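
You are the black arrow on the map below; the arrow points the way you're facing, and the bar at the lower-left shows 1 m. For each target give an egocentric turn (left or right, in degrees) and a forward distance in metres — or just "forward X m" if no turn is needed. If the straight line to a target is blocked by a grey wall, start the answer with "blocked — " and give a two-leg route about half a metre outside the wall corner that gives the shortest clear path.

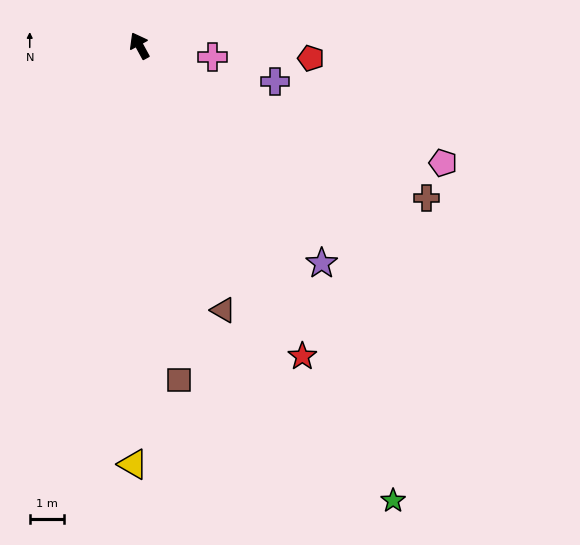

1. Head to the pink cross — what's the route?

turn right 127°, forward 2.1 m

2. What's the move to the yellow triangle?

turn left 150°, forward 12.1 m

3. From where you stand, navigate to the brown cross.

turn right 147°, forward 9.4 m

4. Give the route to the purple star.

turn right 169°, forward 8.2 m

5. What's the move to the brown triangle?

turn left 169°, forward 8.0 m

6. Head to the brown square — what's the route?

turn left 158°, forward 9.8 m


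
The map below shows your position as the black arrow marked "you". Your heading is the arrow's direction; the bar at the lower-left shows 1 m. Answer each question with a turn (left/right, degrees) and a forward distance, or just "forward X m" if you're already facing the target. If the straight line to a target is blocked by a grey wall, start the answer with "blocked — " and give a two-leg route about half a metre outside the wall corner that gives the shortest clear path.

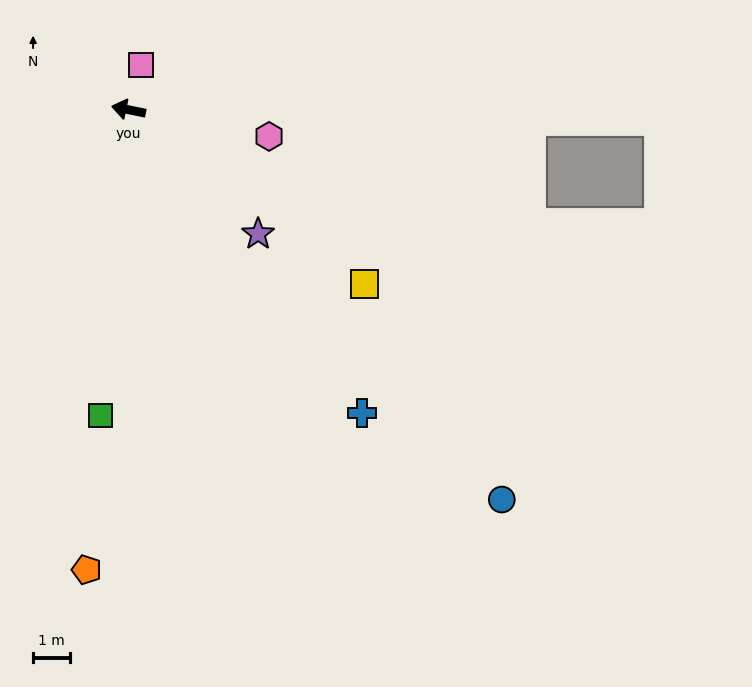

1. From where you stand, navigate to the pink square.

turn right 95°, forward 1.3 m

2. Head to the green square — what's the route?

turn left 96°, forward 8.4 m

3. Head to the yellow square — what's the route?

turn left 155°, forward 8.0 m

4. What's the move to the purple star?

turn left 148°, forward 4.9 m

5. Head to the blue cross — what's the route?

turn left 139°, forward 10.5 m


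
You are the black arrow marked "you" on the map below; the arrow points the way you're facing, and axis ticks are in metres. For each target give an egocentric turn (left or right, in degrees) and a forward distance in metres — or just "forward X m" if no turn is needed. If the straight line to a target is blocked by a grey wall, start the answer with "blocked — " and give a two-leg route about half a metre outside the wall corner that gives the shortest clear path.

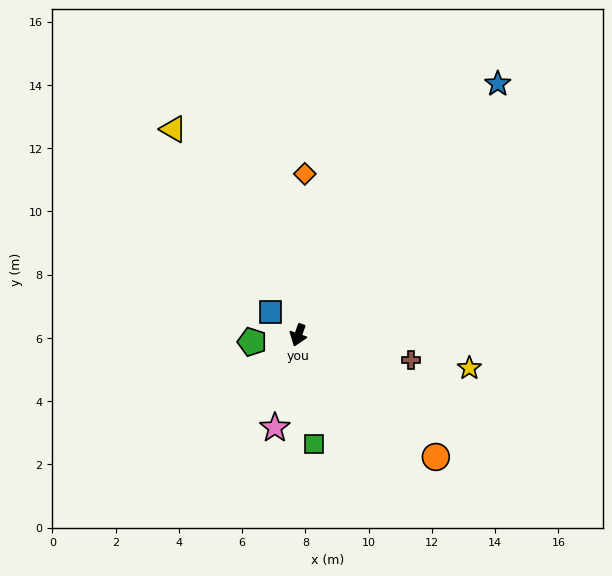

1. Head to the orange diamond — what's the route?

turn right 163°, forward 5.1 m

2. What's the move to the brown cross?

turn left 97°, forward 3.7 m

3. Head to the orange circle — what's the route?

turn left 68°, forward 5.8 m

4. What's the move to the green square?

turn left 28°, forward 3.5 m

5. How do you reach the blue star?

turn left 161°, forward 10.1 m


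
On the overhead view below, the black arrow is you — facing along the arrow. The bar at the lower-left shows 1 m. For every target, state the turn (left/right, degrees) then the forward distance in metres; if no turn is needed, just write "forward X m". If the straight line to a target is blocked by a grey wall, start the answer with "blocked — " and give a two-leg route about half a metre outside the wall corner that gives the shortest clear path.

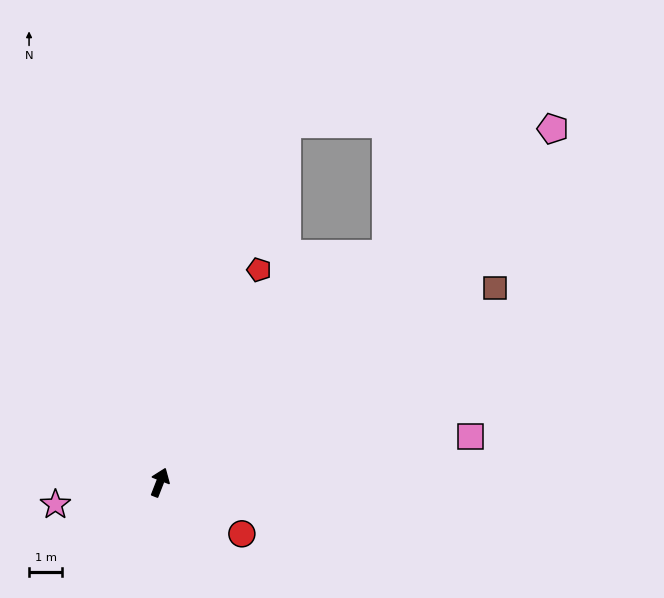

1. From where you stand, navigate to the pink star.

turn left 123°, forward 3.2 m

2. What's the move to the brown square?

turn right 39°, forward 11.7 m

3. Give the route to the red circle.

turn right 101°, forward 2.9 m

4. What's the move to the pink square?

turn right 60°, forward 9.5 m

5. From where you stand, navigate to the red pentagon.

turn right 4°, forward 7.1 m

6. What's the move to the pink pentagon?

turn right 27°, forward 15.9 m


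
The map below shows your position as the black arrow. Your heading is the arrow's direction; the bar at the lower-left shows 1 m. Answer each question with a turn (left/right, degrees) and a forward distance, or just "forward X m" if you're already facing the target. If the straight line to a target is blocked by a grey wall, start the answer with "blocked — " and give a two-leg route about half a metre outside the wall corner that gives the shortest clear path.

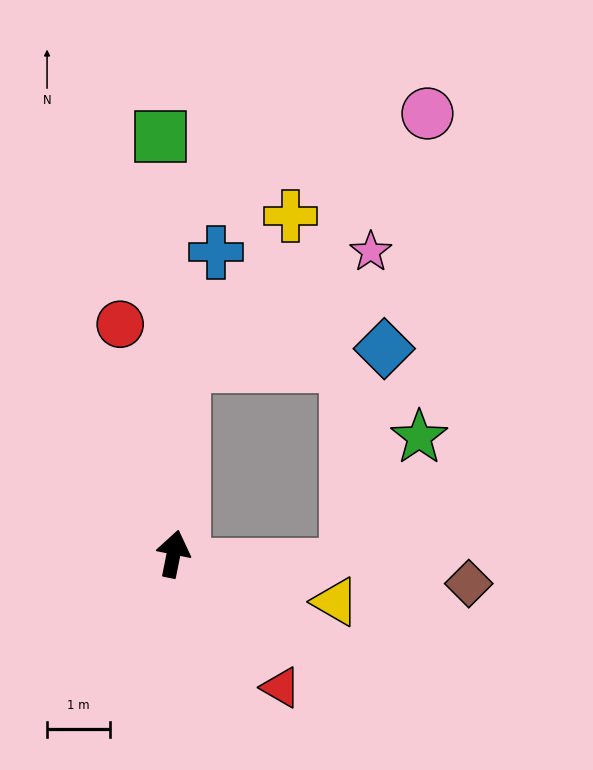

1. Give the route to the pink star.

blocked — turn left 8°, forward 3.0 m, then turn right 55°, forward 3.5 m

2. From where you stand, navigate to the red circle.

turn left 24°, forward 3.7 m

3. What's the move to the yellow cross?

blocked — turn left 8°, forward 3.0 m, then turn right 32°, forward 2.9 m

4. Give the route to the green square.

turn left 13°, forward 6.6 m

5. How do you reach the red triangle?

turn right 130°, forward 2.7 m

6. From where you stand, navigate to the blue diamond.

blocked — turn left 8°, forward 3.0 m, then turn right 82°, forward 3.2 m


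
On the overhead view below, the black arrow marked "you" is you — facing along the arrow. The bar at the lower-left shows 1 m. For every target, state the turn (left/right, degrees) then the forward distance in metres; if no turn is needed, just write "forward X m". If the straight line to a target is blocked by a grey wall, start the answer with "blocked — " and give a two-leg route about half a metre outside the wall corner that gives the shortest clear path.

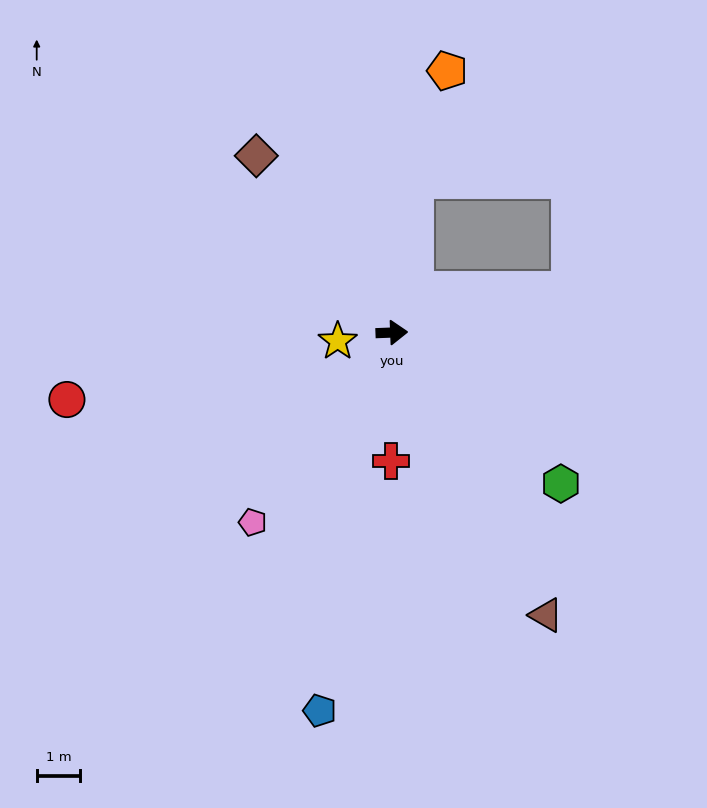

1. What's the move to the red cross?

turn right 93°, forward 3.0 m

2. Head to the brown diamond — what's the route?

turn left 125°, forward 5.1 m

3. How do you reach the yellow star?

turn right 173°, forward 1.3 m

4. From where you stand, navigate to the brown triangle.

turn right 64°, forward 7.4 m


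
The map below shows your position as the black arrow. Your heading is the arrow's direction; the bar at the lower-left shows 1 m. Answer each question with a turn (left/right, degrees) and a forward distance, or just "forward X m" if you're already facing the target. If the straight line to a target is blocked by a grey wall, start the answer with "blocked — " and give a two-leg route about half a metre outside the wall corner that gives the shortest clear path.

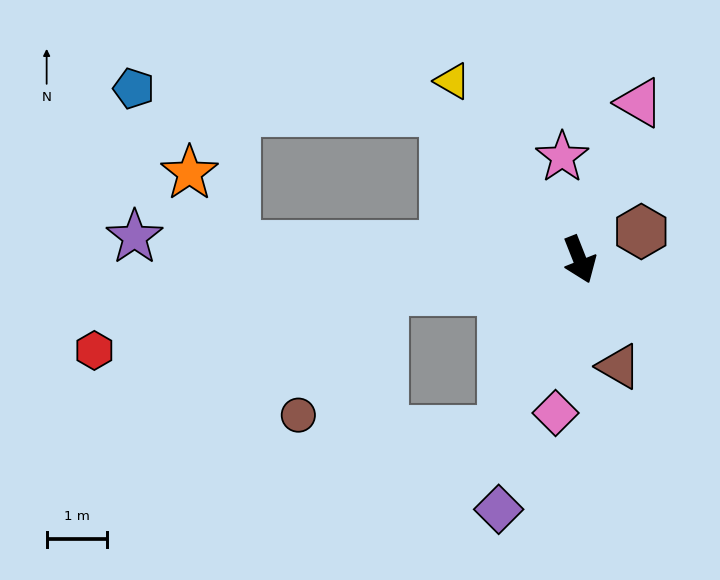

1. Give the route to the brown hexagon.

turn left 93°, forward 1.1 m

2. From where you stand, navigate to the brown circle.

blocked — turn right 103°, forward 3.3 m, then turn left 47°, forward 2.5 m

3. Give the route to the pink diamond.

turn right 31°, forward 2.6 m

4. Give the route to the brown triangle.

forward 1.9 m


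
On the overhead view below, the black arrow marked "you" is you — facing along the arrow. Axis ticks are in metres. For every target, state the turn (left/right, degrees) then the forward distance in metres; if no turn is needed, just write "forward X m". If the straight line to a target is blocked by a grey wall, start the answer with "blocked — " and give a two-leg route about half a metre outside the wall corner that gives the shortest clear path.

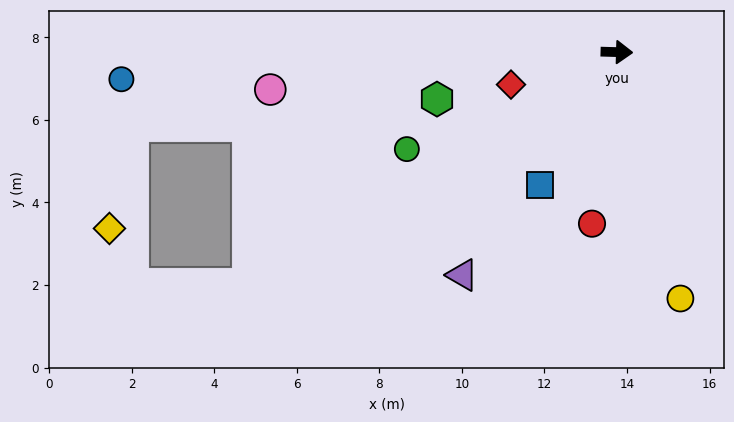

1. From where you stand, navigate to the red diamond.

turn right 161°, forward 2.7 m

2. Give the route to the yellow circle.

turn right 74°, forward 6.2 m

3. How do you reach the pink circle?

turn right 172°, forward 8.4 m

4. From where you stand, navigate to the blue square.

turn right 118°, forward 3.7 m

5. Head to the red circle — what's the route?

turn right 97°, forward 4.2 m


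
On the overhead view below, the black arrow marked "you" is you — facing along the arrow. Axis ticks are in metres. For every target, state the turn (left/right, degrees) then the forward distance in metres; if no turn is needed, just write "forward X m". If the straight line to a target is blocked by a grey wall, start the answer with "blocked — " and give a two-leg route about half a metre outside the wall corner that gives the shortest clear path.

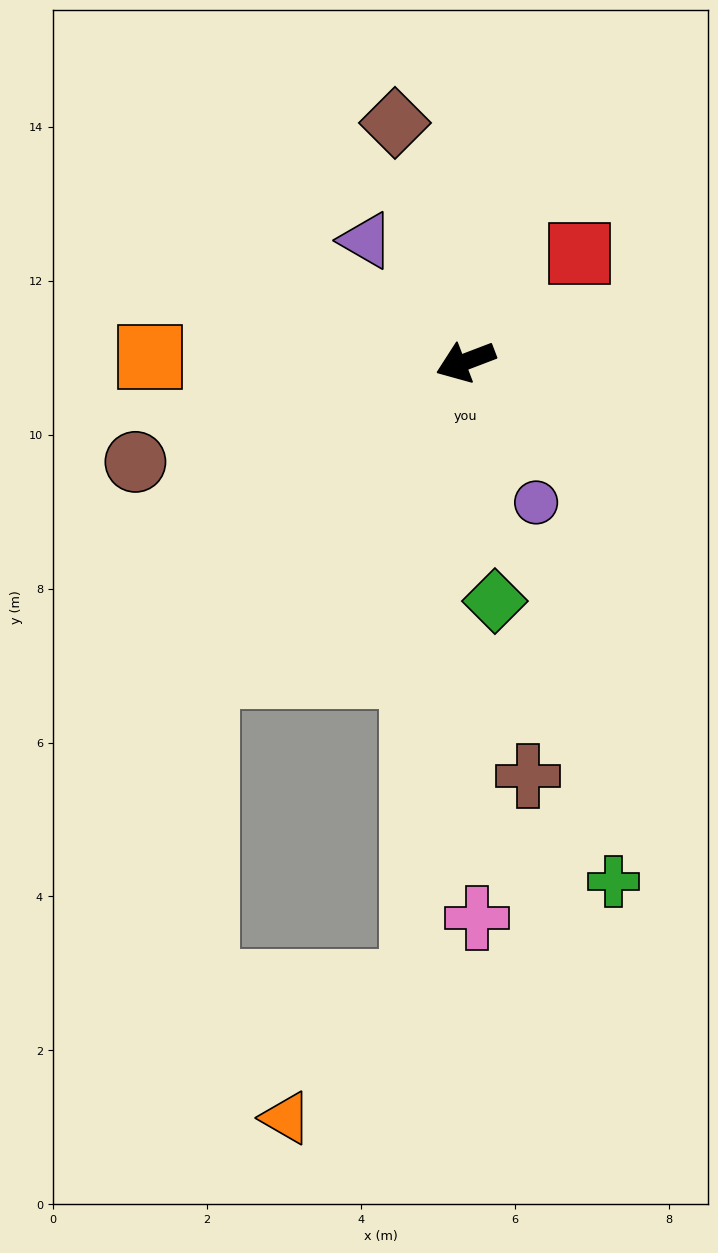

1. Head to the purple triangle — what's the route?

turn right 71°, forward 2.0 m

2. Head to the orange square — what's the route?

turn right 22°, forward 4.1 m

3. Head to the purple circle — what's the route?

turn left 96°, forward 2.0 m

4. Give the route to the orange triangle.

blocked — turn left 64°, forward 8.1 m, then turn right 38°, forward 2.4 m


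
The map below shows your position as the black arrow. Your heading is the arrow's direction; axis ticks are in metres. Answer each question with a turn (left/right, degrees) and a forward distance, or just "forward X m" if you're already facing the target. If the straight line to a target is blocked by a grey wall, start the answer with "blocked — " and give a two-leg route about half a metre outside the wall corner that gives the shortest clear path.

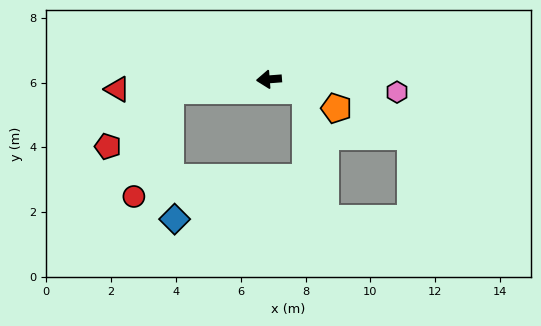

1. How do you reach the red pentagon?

blocked — forward 3.1 m, then turn left 38°, forward 2.6 m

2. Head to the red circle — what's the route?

blocked — forward 3.1 m, then turn left 67°, forward 3.5 m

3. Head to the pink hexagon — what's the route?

turn left 170°, forward 4.0 m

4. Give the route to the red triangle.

forward 4.7 m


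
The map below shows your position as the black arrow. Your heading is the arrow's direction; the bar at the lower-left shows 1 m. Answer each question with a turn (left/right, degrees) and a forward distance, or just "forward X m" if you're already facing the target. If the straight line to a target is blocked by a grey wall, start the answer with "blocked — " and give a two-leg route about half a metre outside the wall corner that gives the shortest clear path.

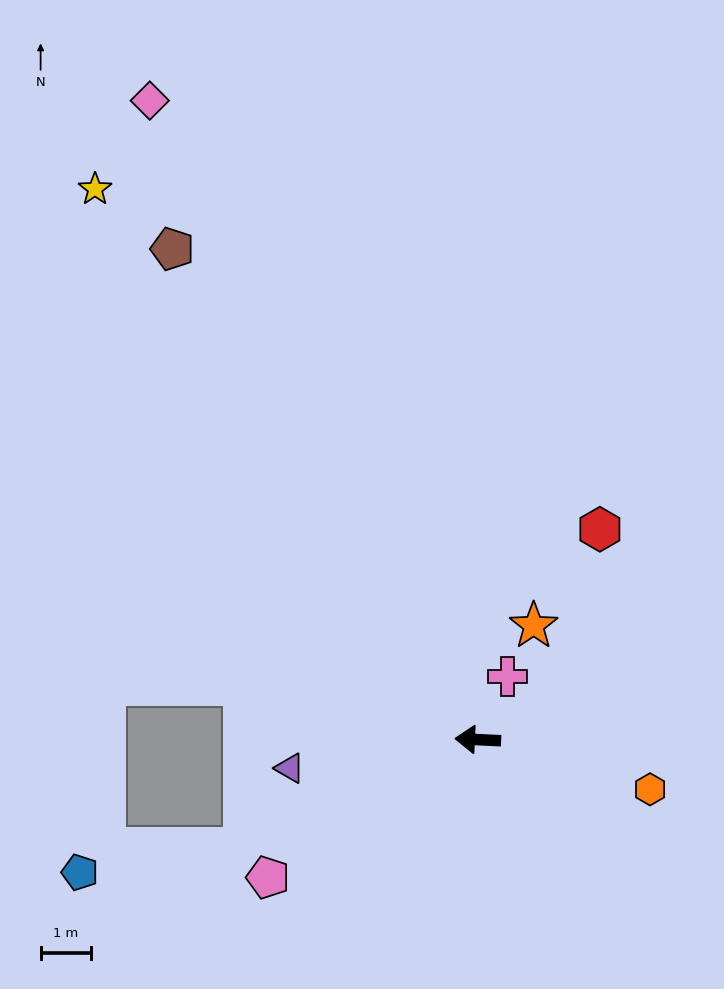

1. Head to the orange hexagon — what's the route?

turn left 167°, forward 3.6 m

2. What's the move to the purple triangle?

turn left 11°, forward 3.8 m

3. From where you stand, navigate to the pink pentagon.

turn left 36°, forward 5.0 m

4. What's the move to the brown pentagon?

turn right 55°, forward 11.5 m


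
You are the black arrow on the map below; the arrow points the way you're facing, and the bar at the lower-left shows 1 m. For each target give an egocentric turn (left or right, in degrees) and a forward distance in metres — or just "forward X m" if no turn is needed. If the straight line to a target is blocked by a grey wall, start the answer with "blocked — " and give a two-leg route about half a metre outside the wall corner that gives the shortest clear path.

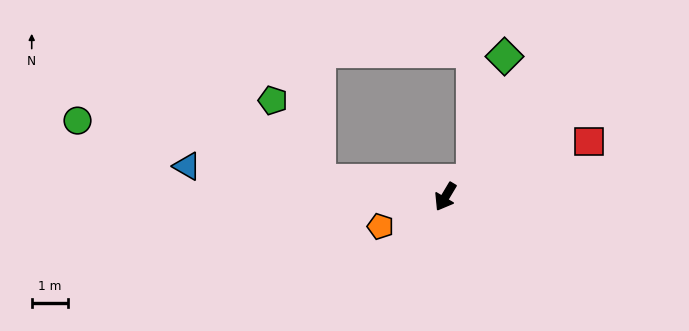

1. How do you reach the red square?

turn left 142°, forward 4.2 m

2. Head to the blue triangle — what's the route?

turn right 66°, forward 7.1 m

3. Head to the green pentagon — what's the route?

blocked — turn right 67°, forward 3.4 m, then turn right 51°, forward 2.5 m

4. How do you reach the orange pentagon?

turn right 35°, forward 1.9 m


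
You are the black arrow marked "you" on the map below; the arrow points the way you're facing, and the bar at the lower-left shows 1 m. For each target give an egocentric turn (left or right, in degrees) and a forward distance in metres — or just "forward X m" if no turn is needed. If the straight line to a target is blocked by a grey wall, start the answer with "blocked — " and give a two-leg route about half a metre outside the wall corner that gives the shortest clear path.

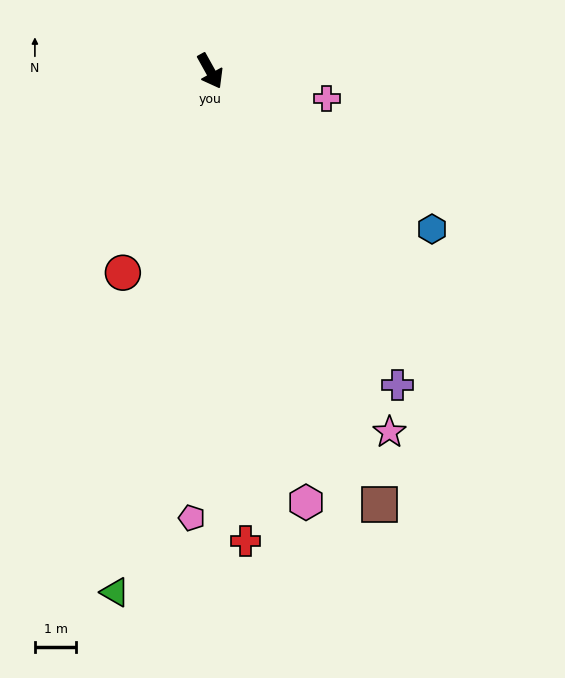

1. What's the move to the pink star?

turn right 3°, forward 9.7 m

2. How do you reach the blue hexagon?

turn left 25°, forward 6.6 m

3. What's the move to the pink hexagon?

turn right 17°, forward 10.6 m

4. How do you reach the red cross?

turn right 25°, forward 11.3 m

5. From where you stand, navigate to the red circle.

turn right 52°, forward 5.3 m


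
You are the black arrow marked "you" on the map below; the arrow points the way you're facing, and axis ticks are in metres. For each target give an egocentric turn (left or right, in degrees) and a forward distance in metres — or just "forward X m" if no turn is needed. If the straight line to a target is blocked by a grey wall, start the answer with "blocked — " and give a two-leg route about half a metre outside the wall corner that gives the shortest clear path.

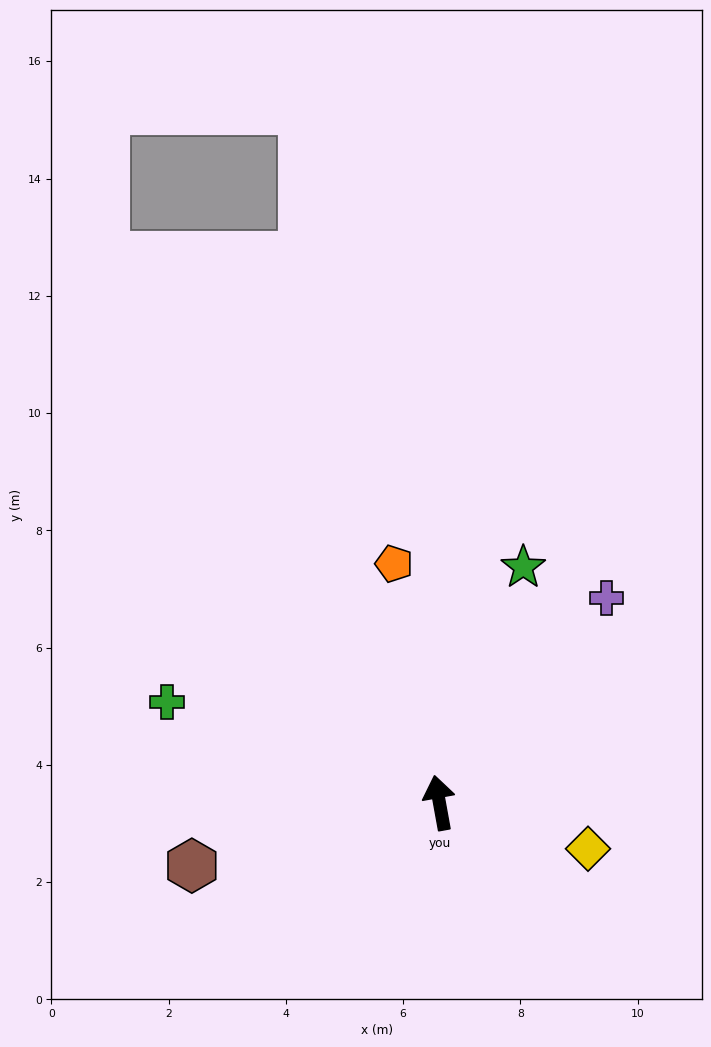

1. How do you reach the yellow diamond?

turn right 117°, forward 2.7 m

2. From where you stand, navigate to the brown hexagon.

turn left 94°, forward 4.4 m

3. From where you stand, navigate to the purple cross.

turn right 50°, forward 4.5 m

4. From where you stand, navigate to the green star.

turn right 30°, forward 4.3 m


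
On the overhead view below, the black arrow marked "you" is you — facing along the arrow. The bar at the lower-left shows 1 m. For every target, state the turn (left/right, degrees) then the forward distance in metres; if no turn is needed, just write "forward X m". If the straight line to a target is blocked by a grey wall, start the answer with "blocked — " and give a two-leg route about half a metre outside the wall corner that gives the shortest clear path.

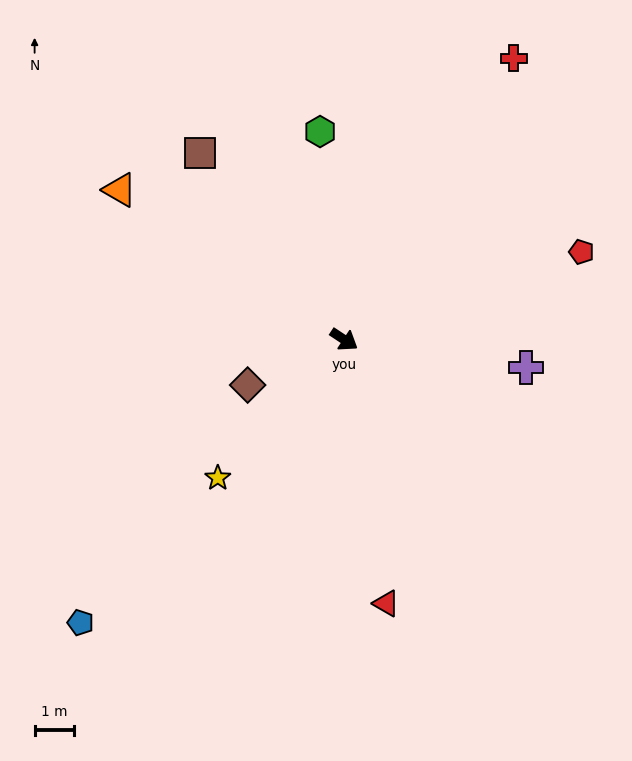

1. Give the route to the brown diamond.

turn right 121°, forward 2.7 m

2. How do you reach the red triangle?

turn right 47°, forward 6.8 m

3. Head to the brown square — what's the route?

turn left 161°, forward 6.0 m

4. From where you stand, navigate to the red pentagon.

turn left 54°, forward 6.4 m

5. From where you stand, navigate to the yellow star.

turn right 99°, forward 4.8 m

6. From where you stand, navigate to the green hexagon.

turn left 130°, forward 5.3 m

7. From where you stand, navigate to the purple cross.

turn left 25°, forward 4.7 m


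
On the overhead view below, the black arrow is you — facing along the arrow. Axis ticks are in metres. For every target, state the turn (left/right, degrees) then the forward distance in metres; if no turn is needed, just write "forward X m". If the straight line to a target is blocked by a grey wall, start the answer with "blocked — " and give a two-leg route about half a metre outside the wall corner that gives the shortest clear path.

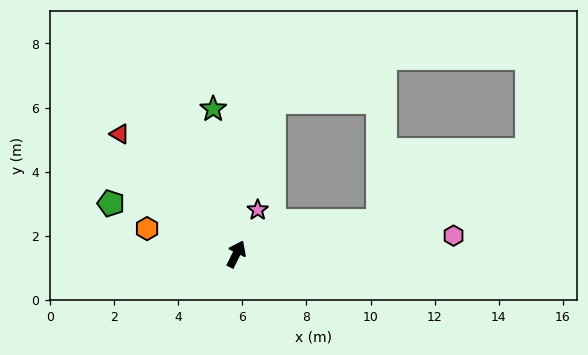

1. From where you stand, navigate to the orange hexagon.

turn left 100°, forward 2.9 m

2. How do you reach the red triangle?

turn left 70°, forward 5.2 m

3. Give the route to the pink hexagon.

turn right 59°, forward 6.8 m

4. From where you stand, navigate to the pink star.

forward 1.5 m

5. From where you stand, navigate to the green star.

turn left 35°, forward 4.6 m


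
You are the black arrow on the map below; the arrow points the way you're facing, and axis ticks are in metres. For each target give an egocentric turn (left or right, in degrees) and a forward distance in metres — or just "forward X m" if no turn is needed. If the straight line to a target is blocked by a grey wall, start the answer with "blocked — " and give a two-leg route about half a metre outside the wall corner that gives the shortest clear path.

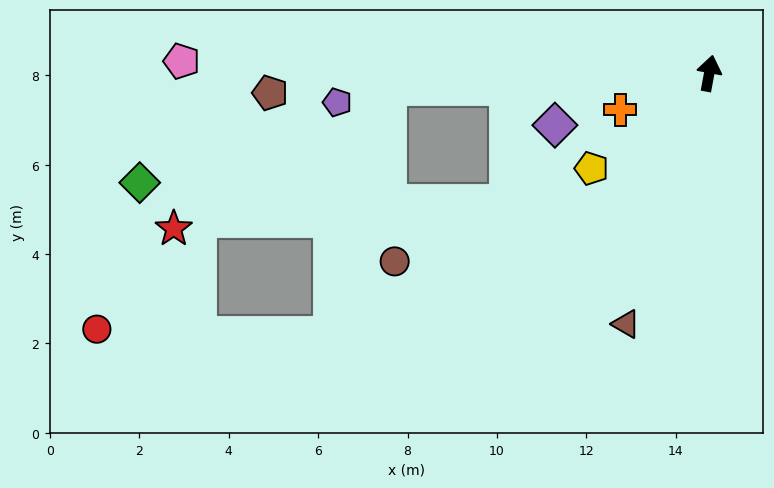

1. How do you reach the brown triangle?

turn left 172°, forward 5.9 m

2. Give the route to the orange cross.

turn left 123°, forward 2.2 m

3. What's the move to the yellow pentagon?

turn left 139°, forward 3.4 m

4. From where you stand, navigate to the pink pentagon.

turn left 99°, forward 11.8 m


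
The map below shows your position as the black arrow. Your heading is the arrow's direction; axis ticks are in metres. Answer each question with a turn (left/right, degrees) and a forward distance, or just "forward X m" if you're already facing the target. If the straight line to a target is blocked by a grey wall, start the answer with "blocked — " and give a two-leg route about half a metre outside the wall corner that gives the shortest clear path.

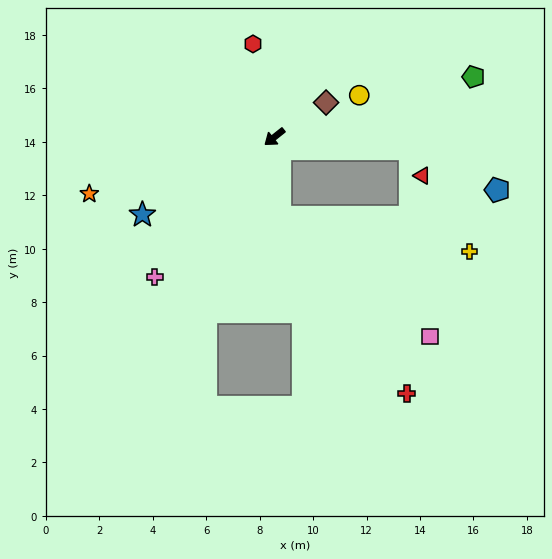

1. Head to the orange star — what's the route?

turn right 21°, forward 7.2 m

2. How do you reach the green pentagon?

turn left 158°, forward 7.8 m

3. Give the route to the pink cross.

turn left 11°, forward 6.9 m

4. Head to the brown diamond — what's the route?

turn left 175°, forward 2.3 m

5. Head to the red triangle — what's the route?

blocked — turn left 136°, forward 5.1 m, then turn right 60°, forward 1.1 m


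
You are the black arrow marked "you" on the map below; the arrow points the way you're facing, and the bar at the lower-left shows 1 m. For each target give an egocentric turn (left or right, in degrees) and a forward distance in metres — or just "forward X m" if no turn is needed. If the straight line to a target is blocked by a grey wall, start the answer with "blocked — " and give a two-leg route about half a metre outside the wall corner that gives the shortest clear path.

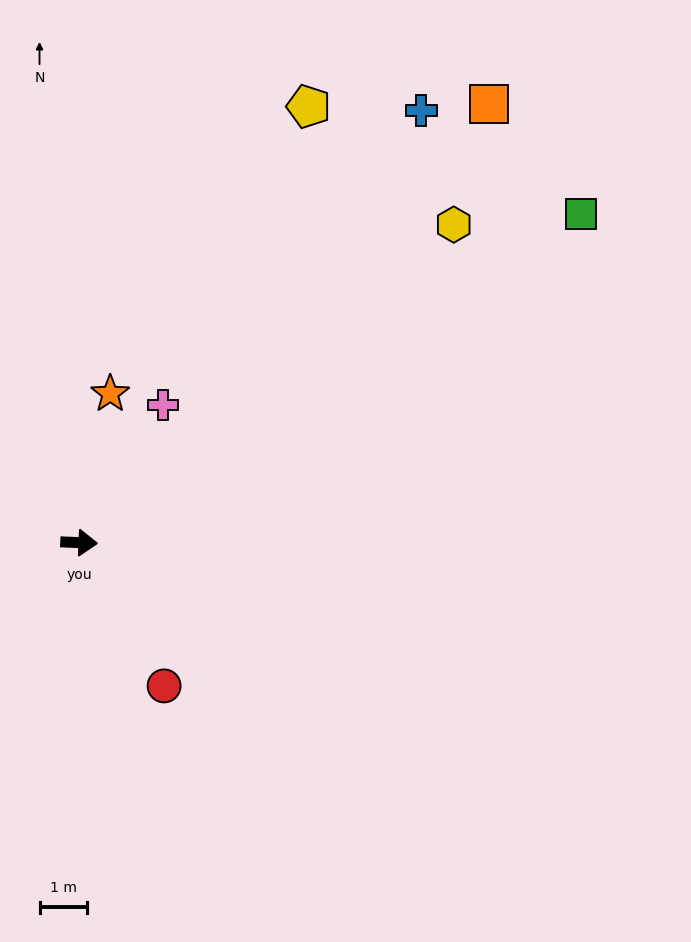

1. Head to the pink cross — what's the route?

turn left 61°, forward 3.4 m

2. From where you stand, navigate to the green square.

turn left 36°, forward 12.7 m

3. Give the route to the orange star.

turn left 81°, forward 3.2 m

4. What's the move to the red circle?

turn right 57°, forward 3.5 m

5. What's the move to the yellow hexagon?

turn left 43°, forward 10.4 m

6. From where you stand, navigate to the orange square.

turn left 49°, forward 12.7 m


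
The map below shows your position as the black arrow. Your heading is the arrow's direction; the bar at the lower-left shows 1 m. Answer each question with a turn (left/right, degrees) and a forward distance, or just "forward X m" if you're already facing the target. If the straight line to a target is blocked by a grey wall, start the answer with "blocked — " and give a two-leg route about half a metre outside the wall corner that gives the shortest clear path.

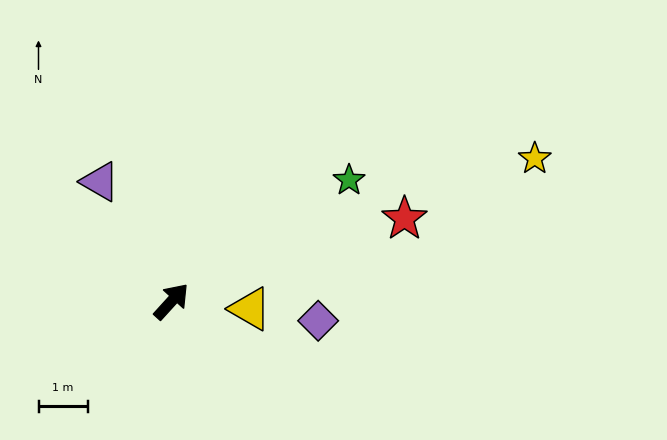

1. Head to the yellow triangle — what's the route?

turn right 53°, forward 1.6 m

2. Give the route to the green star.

turn right 13°, forward 4.4 m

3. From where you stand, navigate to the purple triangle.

turn left 73°, forward 2.8 m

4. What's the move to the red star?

turn right 28°, forward 5.0 m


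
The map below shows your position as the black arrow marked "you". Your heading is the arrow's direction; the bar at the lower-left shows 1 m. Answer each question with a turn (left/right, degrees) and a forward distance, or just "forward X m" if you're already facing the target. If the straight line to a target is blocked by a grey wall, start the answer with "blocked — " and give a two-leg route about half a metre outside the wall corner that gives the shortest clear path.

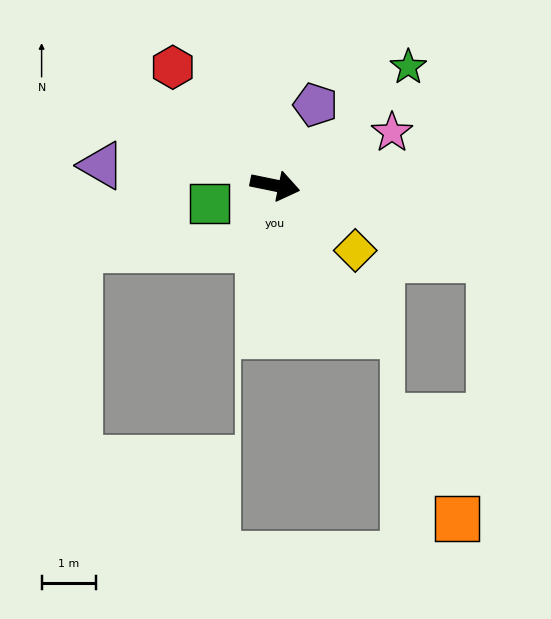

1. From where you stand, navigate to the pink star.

turn left 36°, forward 2.4 m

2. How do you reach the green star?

turn left 53°, forward 3.3 m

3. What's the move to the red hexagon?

turn left 142°, forward 2.9 m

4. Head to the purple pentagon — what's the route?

turn left 75°, forward 1.6 m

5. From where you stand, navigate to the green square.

turn right 153°, forward 1.2 m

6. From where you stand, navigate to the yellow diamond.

turn right 27°, forward 1.9 m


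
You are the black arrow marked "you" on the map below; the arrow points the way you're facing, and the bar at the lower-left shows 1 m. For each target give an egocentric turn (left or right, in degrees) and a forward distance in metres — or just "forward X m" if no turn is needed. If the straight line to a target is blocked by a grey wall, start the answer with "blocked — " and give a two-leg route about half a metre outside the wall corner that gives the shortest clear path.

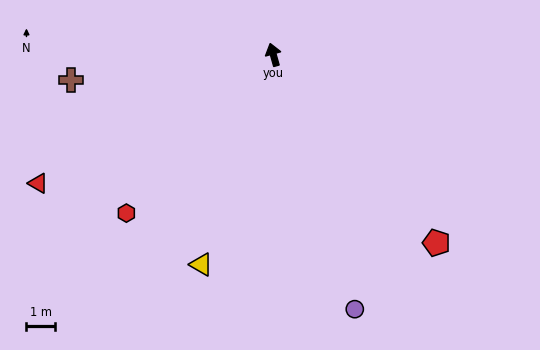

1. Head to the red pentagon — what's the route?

turn right 155°, forward 8.7 m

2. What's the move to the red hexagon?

turn left 122°, forward 7.5 m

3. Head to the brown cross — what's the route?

turn left 81°, forward 7.1 m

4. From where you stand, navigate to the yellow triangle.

turn left 145°, forward 7.7 m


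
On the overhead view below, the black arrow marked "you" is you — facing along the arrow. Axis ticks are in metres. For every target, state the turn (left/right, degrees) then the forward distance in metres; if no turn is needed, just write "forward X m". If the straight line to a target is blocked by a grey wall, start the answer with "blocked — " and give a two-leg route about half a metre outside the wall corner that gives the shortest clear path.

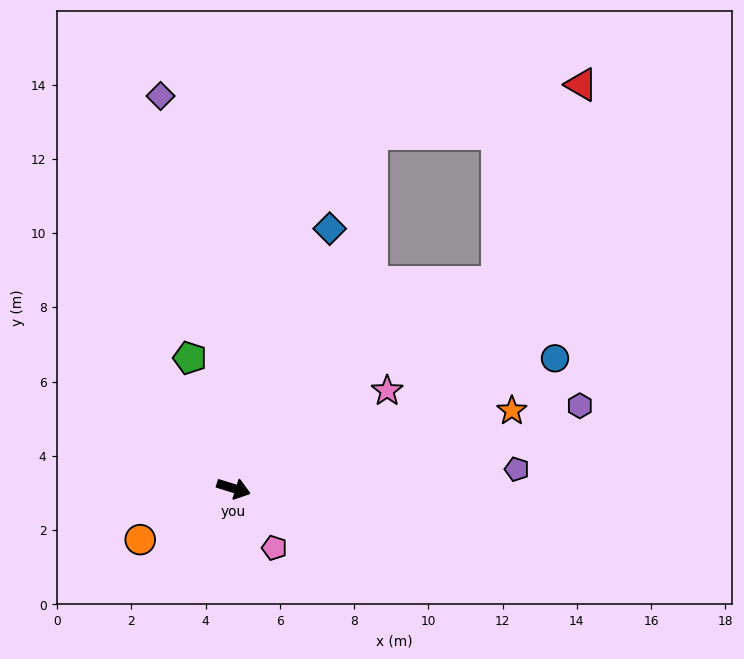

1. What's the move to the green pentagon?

turn left 126°, forward 3.7 m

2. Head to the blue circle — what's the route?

turn left 39°, forward 9.3 m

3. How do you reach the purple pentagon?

turn left 21°, forward 7.6 m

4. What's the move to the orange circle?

turn right 134°, forward 2.9 m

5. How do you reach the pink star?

turn left 50°, forward 4.9 m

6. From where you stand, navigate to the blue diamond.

turn left 87°, forward 7.5 m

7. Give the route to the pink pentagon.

turn right 38°, forward 1.9 m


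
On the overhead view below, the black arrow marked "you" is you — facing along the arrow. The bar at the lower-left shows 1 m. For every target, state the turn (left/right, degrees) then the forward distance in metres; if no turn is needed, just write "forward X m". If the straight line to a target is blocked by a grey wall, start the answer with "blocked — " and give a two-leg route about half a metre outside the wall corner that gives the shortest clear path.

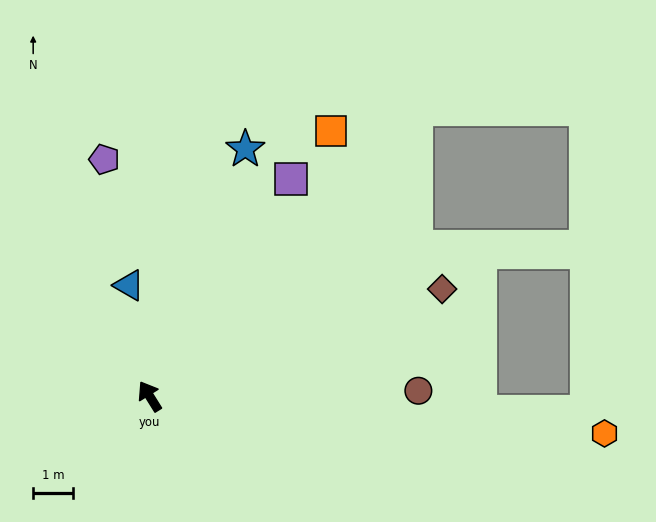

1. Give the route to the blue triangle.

turn right 21°, forward 2.8 m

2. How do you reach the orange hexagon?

turn right 127°, forward 11.5 m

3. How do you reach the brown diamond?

turn right 102°, forward 7.8 m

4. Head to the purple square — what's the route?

turn right 65°, forward 6.5 m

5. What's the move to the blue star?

turn right 53°, forward 6.7 m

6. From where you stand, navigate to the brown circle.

turn right 121°, forward 6.8 m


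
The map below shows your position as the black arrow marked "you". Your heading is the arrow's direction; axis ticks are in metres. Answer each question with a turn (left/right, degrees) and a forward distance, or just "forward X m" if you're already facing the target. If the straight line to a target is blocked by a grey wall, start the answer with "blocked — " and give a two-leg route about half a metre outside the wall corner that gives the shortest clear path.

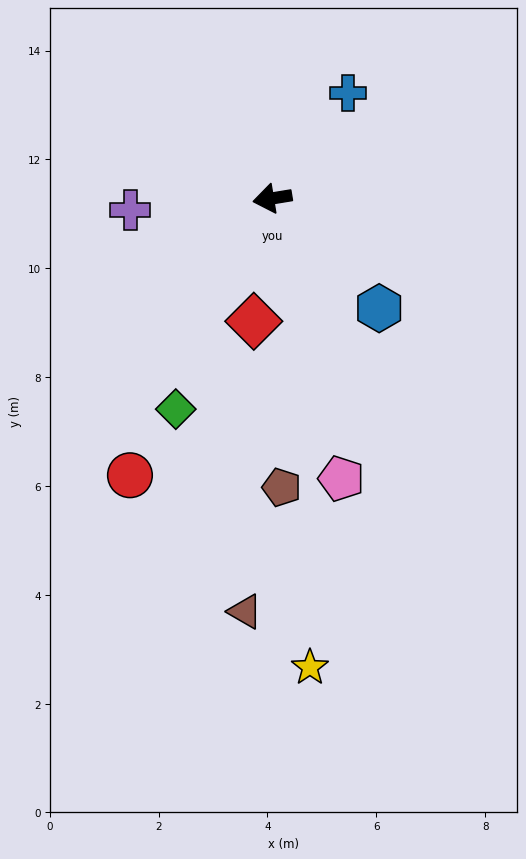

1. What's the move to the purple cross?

turn right 5°, forward 2.6 m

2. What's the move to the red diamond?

turn left 72°, forward 2.3 m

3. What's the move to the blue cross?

turn right 135°, forward 2.4 m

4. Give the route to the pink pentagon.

turn left 95°, forward 5.3 m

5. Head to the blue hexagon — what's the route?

turn left 125°, forward 2.8 m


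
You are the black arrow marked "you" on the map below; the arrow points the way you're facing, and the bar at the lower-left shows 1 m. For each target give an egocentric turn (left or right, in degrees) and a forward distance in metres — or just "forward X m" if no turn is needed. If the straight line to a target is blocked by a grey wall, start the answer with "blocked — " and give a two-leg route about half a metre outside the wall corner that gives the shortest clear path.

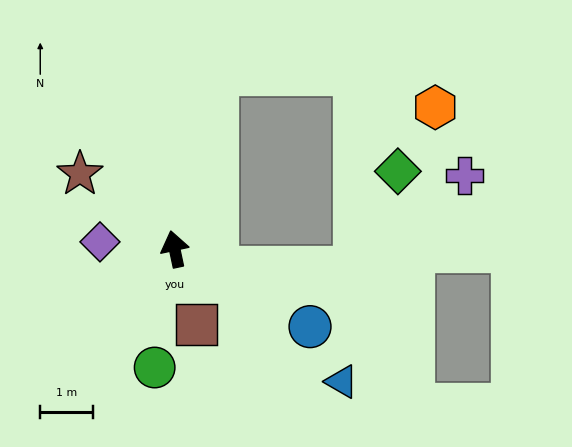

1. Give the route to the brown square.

turn right 176°, forward 1.5 m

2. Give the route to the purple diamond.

turn left 73°, forward 1.4 m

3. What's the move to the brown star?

turn left 40°, forward 2.3 m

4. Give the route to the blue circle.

turn right 132°, forward 3.0 m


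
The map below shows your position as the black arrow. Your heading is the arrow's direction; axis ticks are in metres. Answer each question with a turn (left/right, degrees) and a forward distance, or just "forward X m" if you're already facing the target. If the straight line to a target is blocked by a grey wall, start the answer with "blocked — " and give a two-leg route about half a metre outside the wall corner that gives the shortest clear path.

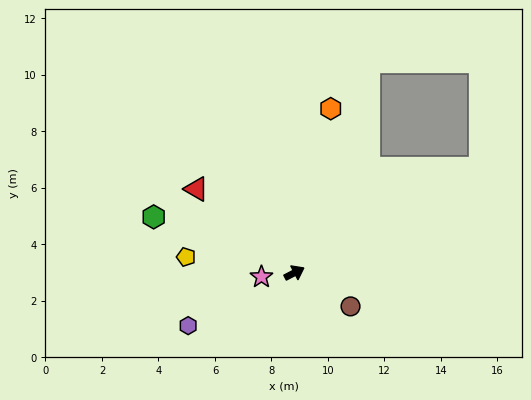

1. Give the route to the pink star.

turn left 160°, forward 1.2 m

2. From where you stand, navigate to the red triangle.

turn left 112°, forward 4.6 m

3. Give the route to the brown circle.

turn right 58°, forward 2.3 m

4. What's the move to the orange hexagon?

turn left 50°, forward 6.0 m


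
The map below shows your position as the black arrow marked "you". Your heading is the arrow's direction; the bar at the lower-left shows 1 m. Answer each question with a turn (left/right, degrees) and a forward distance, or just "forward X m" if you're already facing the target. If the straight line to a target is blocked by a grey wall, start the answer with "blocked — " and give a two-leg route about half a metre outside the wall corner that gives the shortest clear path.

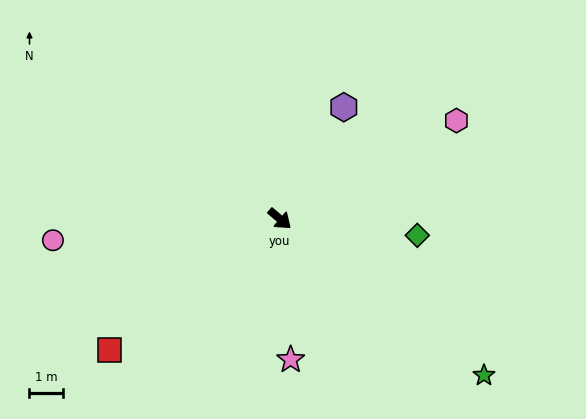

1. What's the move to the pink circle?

turn right 134°, forward 6.8 m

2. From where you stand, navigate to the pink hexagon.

turn left 69°, forward 6.0 m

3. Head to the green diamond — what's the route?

turn left 33°, forward 4.1 m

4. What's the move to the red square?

turn right 102°, forward 6.4 m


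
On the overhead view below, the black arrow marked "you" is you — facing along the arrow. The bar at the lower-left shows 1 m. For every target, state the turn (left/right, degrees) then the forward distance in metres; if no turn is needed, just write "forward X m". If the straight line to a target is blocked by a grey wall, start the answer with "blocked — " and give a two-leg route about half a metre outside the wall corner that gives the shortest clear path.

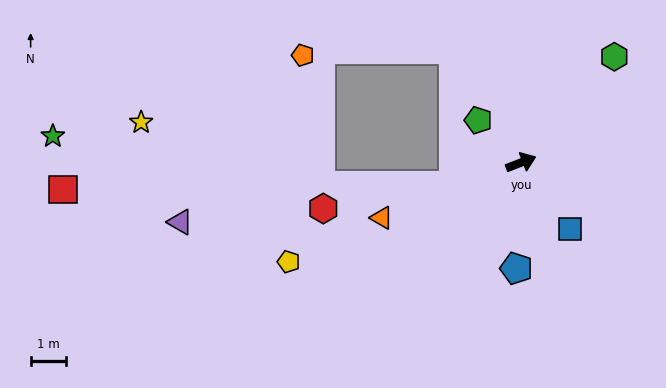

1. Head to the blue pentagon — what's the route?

turn right 114°, forward 3.0 m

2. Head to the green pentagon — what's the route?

turn left 114°, forward 1.7 m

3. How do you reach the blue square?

turn right 75°, forward 2.3 m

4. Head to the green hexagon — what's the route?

turn left 27°, forward 4.0 m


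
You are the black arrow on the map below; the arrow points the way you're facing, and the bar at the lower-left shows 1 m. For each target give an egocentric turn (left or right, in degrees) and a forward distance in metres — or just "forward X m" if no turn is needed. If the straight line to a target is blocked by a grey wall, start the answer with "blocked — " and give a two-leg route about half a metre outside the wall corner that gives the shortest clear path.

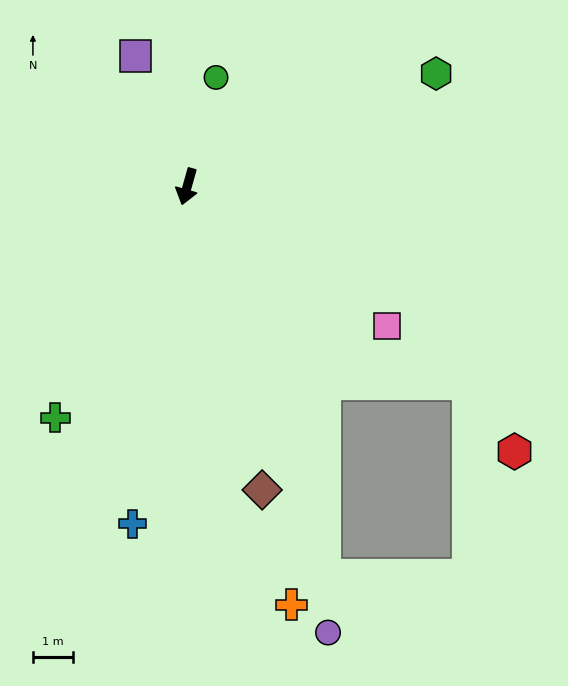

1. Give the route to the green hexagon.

turn left 130°, forward 6.9 m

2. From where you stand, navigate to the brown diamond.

turn left 30°, forward 7.8 m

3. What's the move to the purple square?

turn right 143°, forward 3.5 m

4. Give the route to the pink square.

turn left 71°, forward 6.1 m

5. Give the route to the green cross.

turn right 14°, forward 6.7 m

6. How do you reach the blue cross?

turn left 7°, forward 8.6 m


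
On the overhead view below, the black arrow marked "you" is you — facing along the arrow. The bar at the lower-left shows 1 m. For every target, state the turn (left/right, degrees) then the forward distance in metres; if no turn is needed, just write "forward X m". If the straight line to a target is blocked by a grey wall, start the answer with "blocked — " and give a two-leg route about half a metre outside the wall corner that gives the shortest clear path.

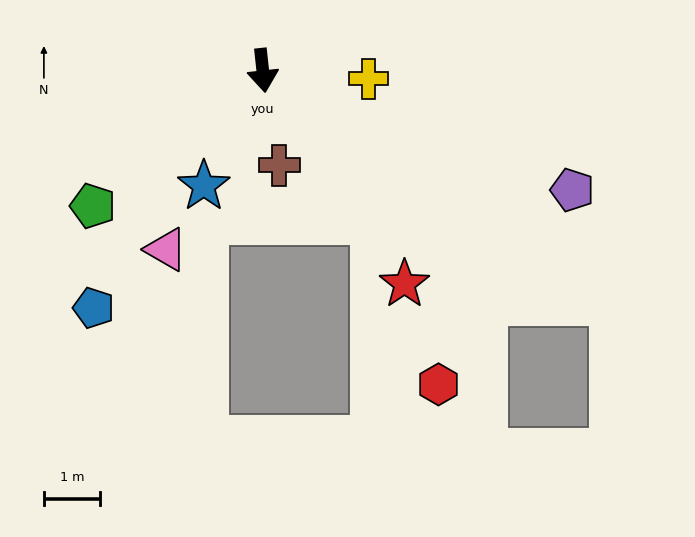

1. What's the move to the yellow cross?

turn left 79°, forward 1.9 m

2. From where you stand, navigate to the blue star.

turn right 33°, forward 2.3 m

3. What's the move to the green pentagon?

turn right 58°, forward 3.9 m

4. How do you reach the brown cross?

turn left 4°, forward 1.7 m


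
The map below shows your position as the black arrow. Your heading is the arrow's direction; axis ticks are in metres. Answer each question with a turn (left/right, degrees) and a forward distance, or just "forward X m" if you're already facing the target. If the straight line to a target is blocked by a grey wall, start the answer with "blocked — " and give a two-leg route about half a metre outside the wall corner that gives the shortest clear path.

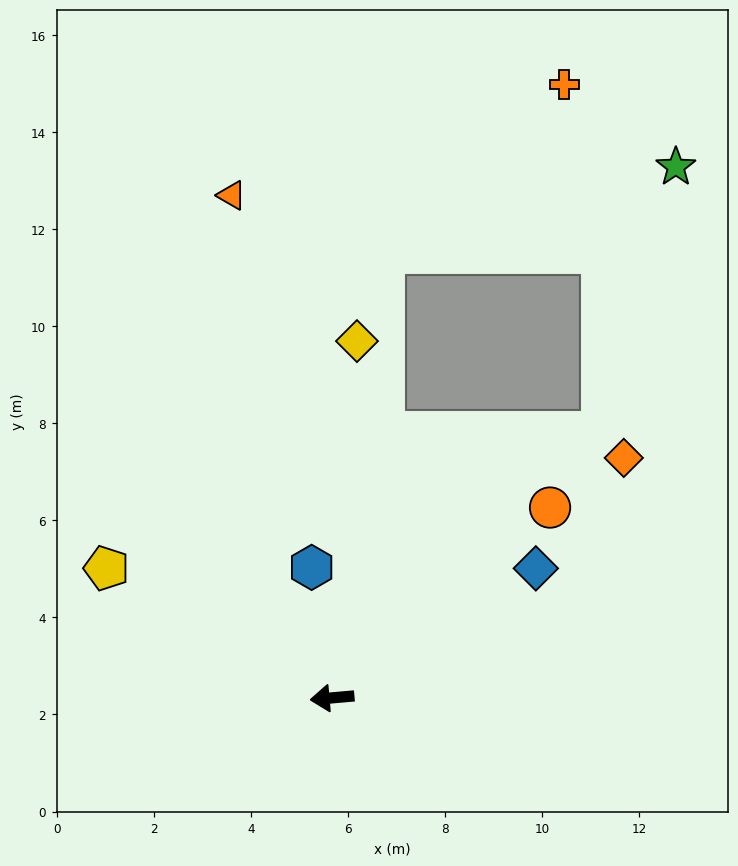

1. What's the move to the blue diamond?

turn right 153°, forward 5.0 m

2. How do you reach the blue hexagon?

turn right 86°, forward 2.7 m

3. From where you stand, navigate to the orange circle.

turn right 144°, forward 6.0 m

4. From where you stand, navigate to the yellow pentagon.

turn right 35°, forward 5.4 m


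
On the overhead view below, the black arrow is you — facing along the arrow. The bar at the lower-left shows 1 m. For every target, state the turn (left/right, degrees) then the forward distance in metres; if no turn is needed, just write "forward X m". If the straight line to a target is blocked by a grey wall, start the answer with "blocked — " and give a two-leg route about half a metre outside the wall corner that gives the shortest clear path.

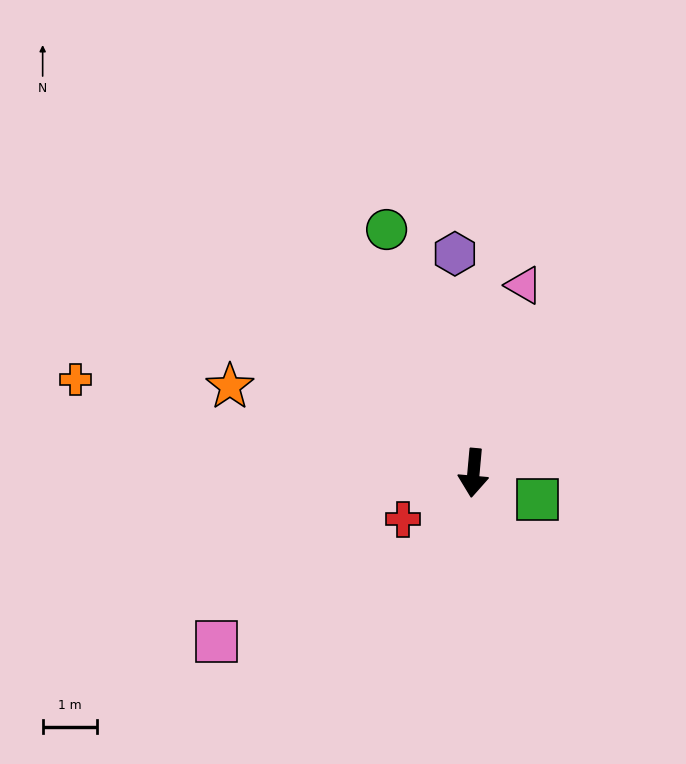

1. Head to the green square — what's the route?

turn left 73°, forward 1.3 m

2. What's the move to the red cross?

turn right 52°, forward 1.5 m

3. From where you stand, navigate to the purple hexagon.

turn right 170°, forward 4.0 m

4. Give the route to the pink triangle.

turn left 170°, forward 3.5 m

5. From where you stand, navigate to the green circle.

turn right 155°, forward 4.7 m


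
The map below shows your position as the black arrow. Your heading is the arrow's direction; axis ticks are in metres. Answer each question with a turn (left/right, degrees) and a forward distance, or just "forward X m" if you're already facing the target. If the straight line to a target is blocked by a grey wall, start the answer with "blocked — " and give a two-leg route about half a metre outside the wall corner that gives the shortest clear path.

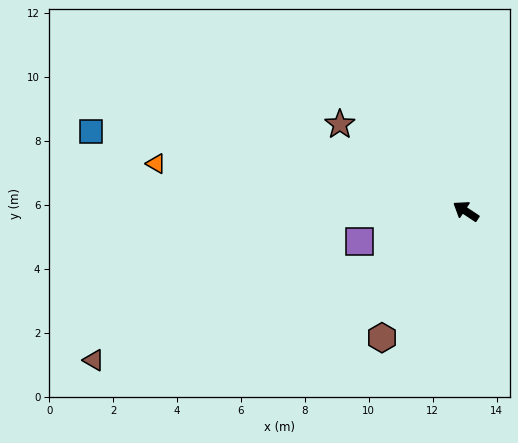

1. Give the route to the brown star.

forward 4.8 m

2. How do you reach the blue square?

turn left 21°, forward 12.0 m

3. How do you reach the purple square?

turn left 49°, forward 3.5 m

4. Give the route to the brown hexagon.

turn left 90°, forward 4.8 m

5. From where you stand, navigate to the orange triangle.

turn left 25°, forward 9.8 m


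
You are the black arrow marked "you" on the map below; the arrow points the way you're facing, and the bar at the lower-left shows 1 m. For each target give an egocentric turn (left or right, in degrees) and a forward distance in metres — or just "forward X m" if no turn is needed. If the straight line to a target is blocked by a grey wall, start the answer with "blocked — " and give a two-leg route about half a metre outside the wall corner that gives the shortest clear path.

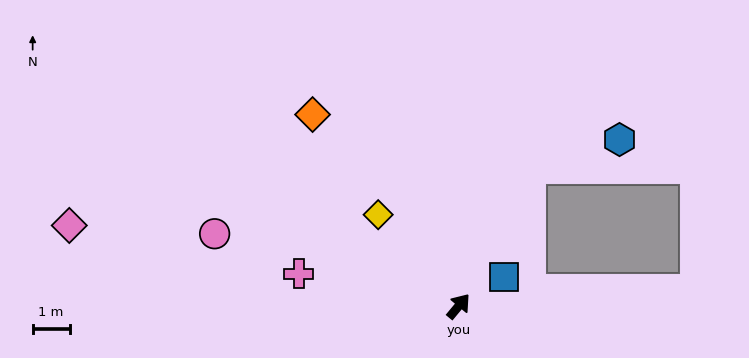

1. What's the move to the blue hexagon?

blocked — turn left 12°, forward 4.2 m, then turn right 44°, forward 2.5 m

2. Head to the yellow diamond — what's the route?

turn left 81°, forward 3.3 m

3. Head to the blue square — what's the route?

turn right 18°, forward 1.4 m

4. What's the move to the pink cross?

turn left 118°, forward 4.4 m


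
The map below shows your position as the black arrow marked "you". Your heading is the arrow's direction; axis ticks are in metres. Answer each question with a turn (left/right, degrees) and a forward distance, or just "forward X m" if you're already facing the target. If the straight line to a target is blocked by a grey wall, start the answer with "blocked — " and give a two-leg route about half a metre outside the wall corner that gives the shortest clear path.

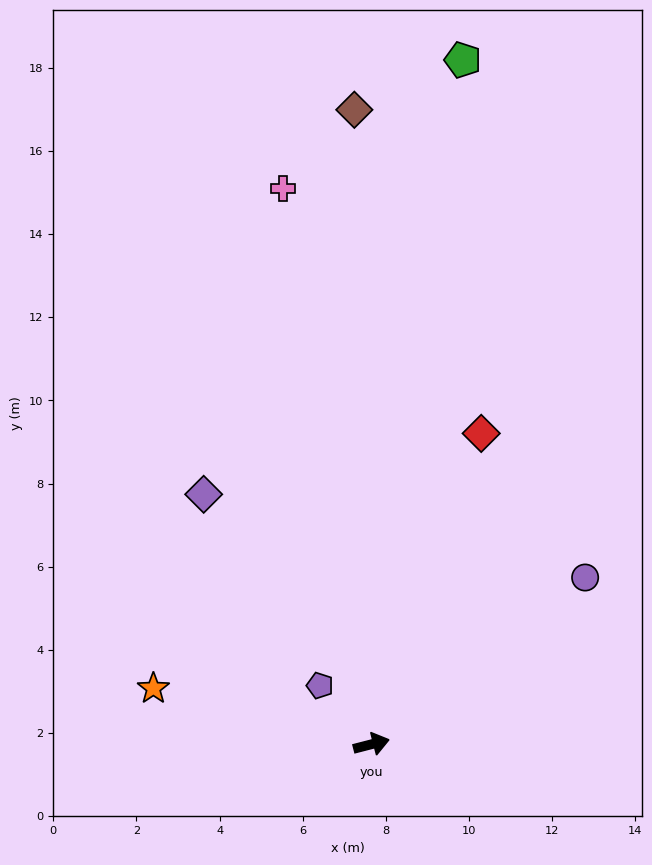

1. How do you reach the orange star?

turn left 151°, forward 5.4 m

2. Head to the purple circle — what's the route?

turn left 24°, forward 6.5 m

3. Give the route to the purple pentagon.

turn left 117°, forward 1.9 m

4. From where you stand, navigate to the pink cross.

turn left 85°, forward 13.5 m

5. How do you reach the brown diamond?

turn left 77°, forward 15.3 m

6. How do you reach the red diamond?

turn left 56°, forward 7.9 m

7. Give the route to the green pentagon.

turn left 68°, forward 16.6 m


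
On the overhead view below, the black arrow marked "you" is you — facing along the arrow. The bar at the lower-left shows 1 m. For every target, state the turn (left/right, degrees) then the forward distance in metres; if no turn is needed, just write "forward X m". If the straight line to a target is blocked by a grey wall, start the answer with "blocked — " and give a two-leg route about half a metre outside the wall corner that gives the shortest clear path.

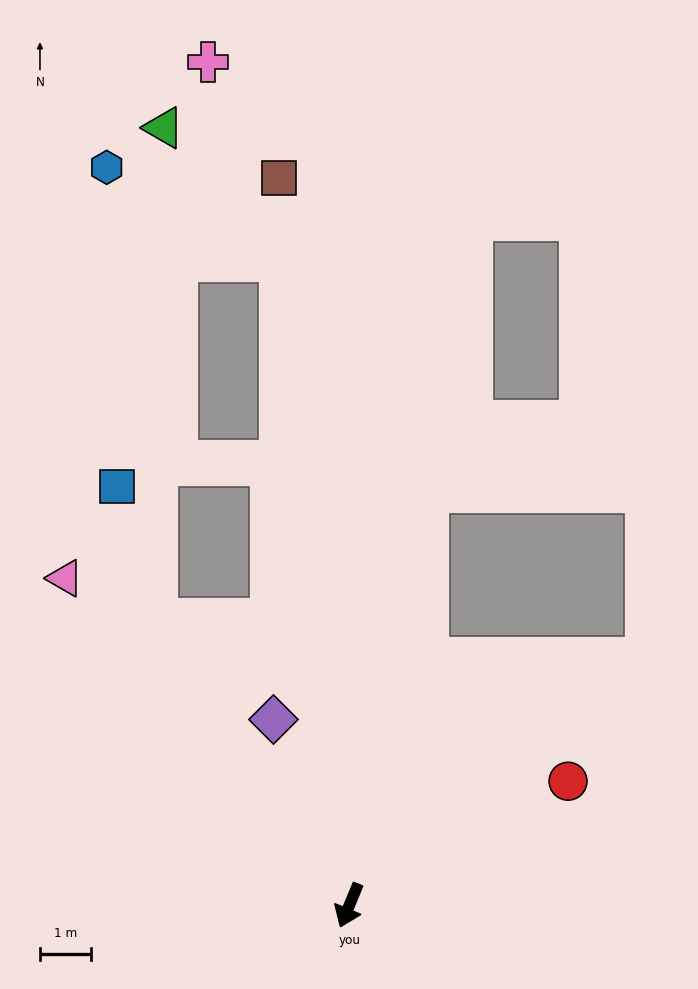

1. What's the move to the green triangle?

blocked — turn right 151°, forward 12.8 m, then turn left 35°, forward 3.5 m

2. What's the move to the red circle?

turn left 142°, forward 5.0 m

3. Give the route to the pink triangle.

turn right 117°, forward 8.6 m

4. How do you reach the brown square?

turn right 152°, forward 14.4 m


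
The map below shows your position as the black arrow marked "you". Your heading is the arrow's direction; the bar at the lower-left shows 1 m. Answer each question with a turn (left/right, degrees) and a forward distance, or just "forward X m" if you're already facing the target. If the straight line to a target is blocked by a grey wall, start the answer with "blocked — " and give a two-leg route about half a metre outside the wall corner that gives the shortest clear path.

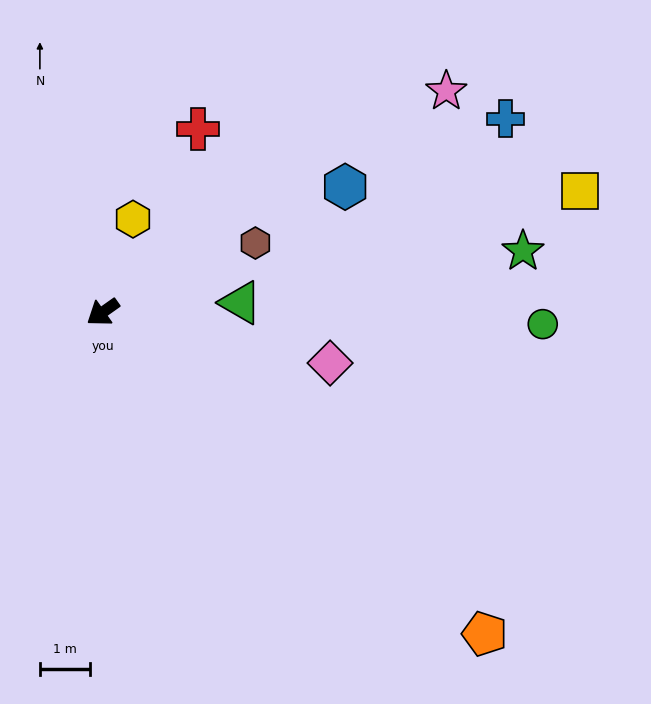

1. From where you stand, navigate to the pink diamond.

turn left 132°, forward 4.7 m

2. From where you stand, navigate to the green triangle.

turn left 149°, forward 2.8 m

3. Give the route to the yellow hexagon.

turn right 143°, forward 2.0 m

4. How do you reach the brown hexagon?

turn left 169°, forward 3.4 m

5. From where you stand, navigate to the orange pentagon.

turn left 105°, forward 10.0 m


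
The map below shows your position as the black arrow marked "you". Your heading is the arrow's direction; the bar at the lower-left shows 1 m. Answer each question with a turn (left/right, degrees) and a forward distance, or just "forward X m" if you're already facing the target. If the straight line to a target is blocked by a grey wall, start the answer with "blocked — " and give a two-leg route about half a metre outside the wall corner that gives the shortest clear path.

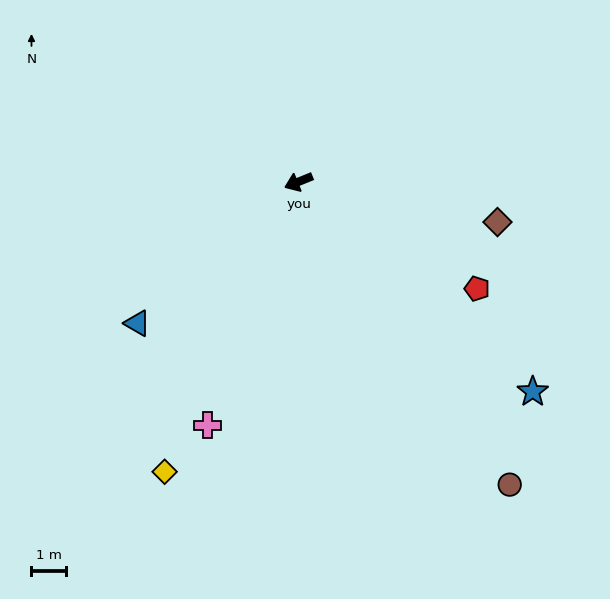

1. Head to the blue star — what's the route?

turn left 116°, forward 9.1 m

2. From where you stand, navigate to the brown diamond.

turn left 146°, forward 5.9 m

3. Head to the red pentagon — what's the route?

turn left 127°, forward 6.0 m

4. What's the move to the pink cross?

turn left 47°, forward 7.5 m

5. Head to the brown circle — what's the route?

turn left 103°, forward 10.7 m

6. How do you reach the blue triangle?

turn left 19°, forward 6.2 m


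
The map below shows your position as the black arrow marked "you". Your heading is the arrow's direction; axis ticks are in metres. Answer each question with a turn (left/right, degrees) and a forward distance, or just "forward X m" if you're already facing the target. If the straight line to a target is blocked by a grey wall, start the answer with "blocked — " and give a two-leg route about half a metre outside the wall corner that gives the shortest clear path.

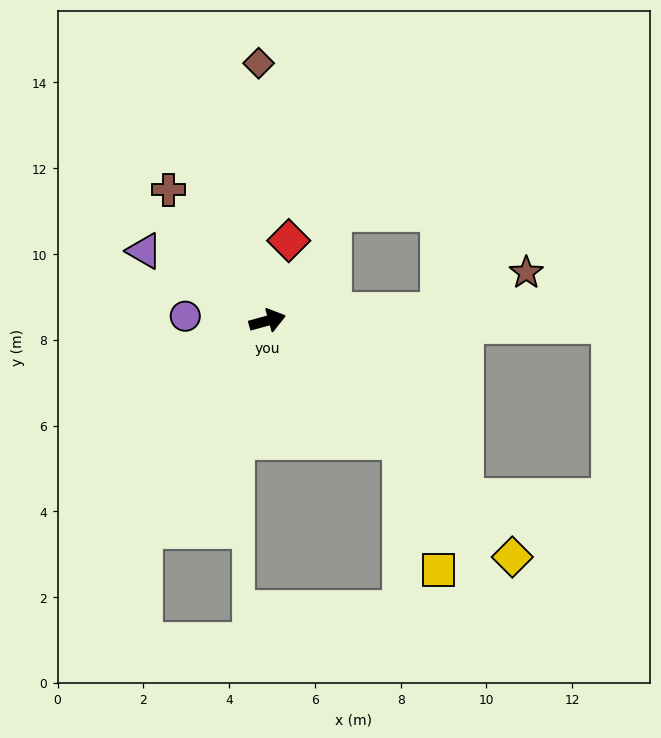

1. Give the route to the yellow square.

blocked — turn right 58°, forward 4.2 m, then turn right 31°, forward 3.1 m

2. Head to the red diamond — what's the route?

turn left 60°, forward 1.9 m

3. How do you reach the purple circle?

turn left 161°, forward 1.9 m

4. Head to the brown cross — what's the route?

turn left 112°, forward 3.8 m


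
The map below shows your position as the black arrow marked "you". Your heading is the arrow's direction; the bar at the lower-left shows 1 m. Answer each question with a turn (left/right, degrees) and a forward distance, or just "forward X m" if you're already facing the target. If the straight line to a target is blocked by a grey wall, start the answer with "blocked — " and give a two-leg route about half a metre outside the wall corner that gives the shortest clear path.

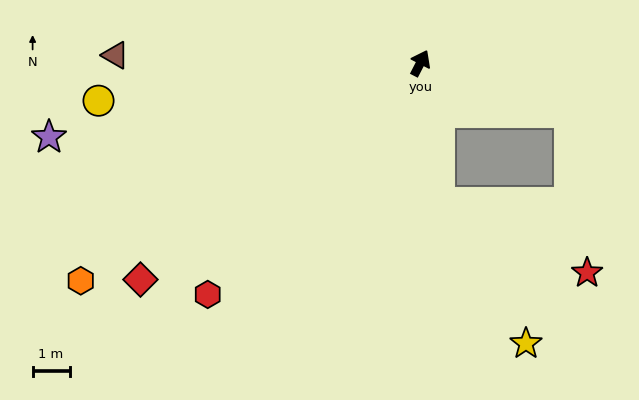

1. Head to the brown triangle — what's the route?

turn left 116°, forward 8.3 m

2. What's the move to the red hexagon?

turn left 165°, forward 8.5 m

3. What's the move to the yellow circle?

turn left 124°, forward 8.8 m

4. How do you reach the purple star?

turn left 128°, forward 10.2 m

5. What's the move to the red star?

blocked — turn right 145°, forward 3.8 m, then turn left 57°, forward 4.4 m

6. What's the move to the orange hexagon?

turn left 150°, forward 10.9 m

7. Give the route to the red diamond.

turn left 155°, forward 9.6 m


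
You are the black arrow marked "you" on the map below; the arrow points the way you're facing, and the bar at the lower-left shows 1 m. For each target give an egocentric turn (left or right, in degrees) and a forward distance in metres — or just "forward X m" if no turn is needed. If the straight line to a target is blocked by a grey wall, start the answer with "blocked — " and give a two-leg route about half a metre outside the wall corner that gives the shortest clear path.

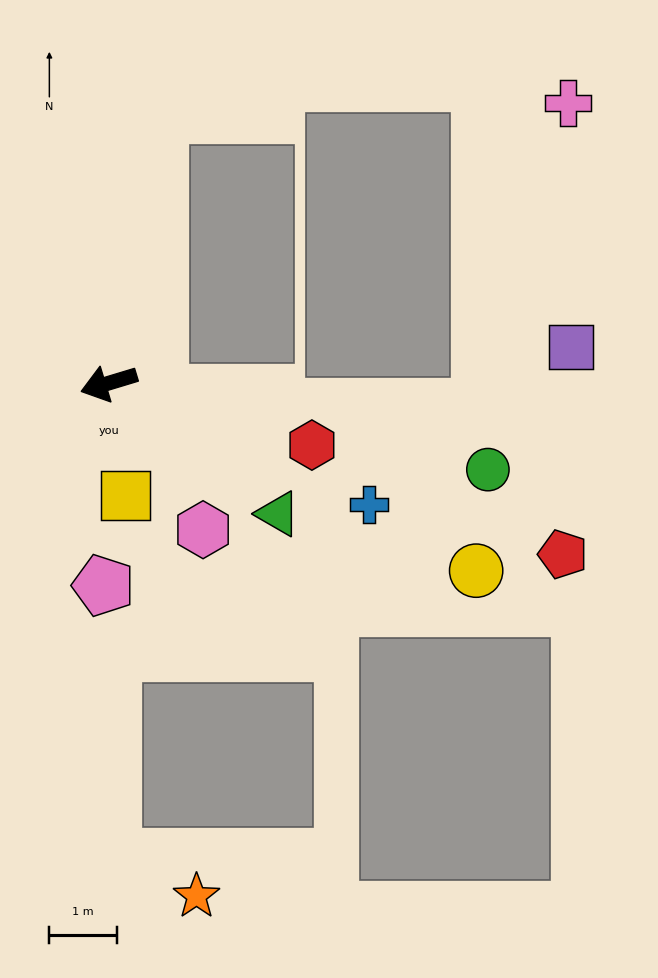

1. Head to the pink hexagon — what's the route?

turn left 106°, forward 2.6 m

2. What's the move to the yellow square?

turn left 82°, forward 1.7 m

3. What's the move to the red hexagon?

turn left 146°, forward 3.2 m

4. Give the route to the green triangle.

turn left 125°, forward 3.2 m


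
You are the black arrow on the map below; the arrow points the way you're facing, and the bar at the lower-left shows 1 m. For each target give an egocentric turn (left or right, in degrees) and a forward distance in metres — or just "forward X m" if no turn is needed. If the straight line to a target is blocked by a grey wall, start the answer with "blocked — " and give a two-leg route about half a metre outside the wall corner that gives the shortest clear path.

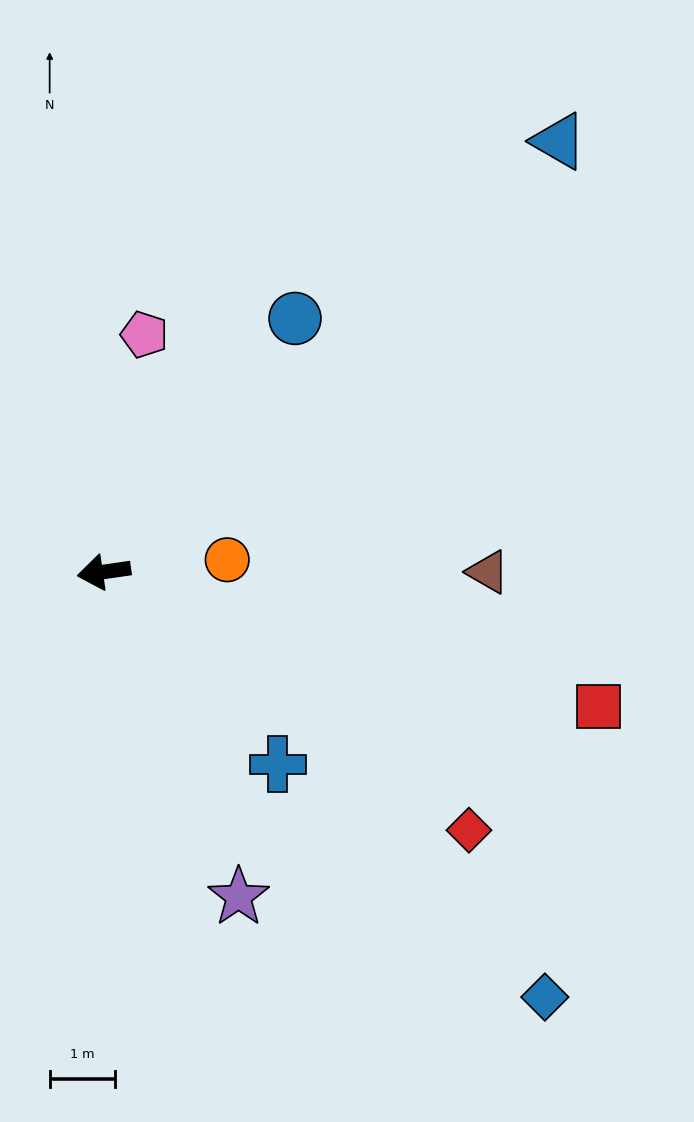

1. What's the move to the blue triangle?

turn right 145°, forward 9.5 m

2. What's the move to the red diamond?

turn left 136°, forward 6.8 m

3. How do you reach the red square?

turn left 157°, forward 7.8 m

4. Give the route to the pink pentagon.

turn right 108°, forward 3.7 m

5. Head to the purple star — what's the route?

turn left 104°, forward 5.3 m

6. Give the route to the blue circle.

turn right 135°, forward 4.8 m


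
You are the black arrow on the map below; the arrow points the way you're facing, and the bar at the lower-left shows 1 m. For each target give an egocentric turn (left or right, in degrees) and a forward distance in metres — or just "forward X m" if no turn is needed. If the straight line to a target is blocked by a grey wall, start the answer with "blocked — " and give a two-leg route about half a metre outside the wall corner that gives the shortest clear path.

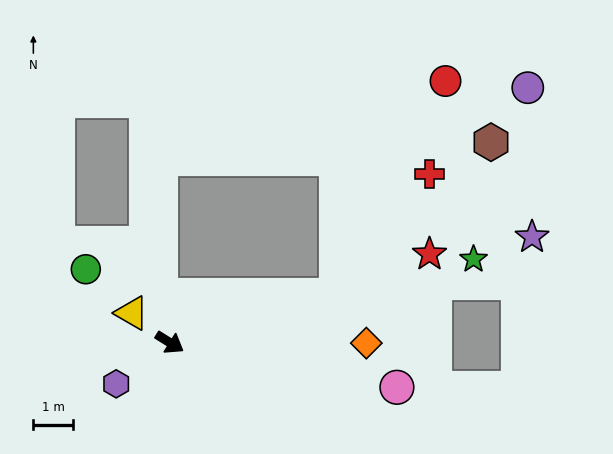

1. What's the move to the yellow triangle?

turn left 174°, forward 1.2 m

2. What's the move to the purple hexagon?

turn right 110°, forward 1.7 m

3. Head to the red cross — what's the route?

blocked — turn left 48°, forward 4.4 m, then turn left 36°, forward 3.8 m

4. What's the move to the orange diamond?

turn left 32°, forward 4.9 m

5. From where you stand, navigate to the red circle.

blocked — turn left 48°, forward 4.4 m, then turn left 47°, forward 6.0 m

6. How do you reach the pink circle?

turn left 21°, forward 5.8 m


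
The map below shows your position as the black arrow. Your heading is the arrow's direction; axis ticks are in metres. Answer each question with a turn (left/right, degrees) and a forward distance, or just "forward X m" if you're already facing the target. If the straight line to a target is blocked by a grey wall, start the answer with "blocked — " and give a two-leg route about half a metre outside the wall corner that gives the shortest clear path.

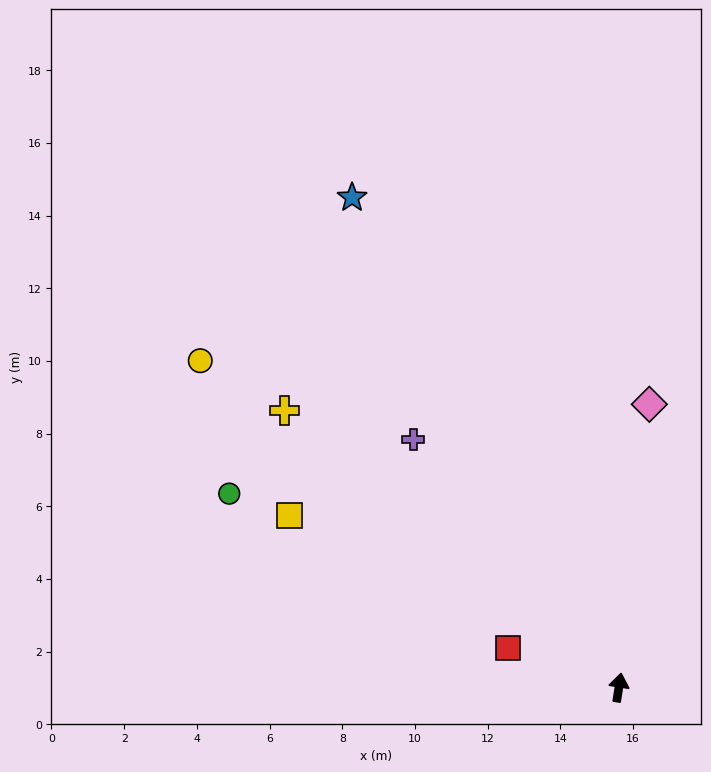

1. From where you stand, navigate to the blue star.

turn left 38°, forward 15.3 m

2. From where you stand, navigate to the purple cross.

turn left 49°, forward 8.9 m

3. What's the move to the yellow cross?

turn left 59°, forward 11.9 m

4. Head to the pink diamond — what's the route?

turn left 3°, forward 7.8 m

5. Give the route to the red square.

turn left 79°, forward 3.2 m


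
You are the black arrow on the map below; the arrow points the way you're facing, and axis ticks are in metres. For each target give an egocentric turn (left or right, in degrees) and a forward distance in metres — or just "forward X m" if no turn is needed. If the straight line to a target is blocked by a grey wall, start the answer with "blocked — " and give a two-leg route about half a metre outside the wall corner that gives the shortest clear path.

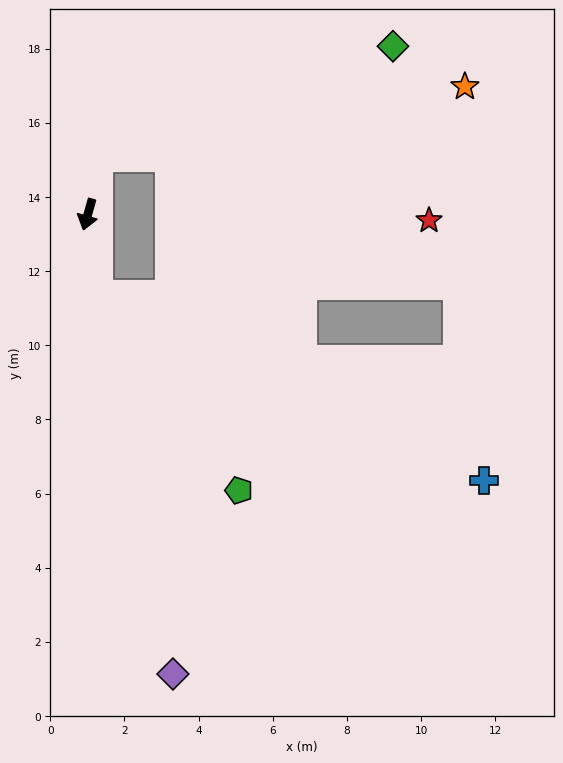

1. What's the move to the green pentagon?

blocked — turn left 22°, forward 2.2 m, then turn left 30°, forward 6.5 m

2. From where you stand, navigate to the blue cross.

blocked — turn left 22°, forward 2.2 m, then turn left 58°, forward 11.6 m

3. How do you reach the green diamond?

blocked — turn right 173°, forward 1.6 m, then turn right 61°, forward 8.5 m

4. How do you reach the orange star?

blocked — turn right 173°, forward 1.6 m, then turn right 71°, forward 10.1 m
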